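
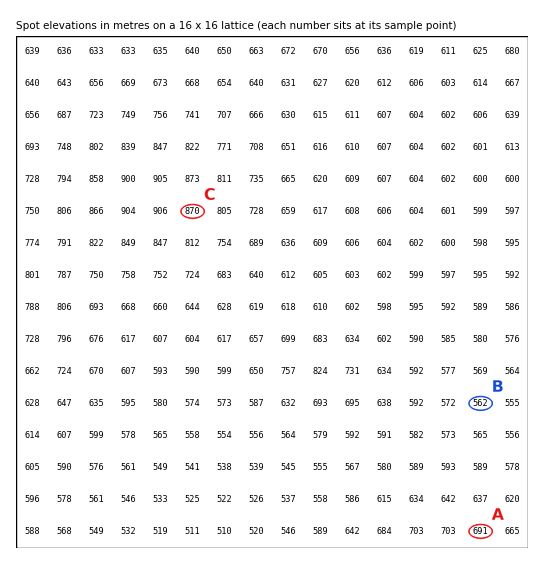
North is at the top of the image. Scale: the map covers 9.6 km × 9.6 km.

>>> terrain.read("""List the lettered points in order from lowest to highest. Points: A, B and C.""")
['B', 'A', 'C']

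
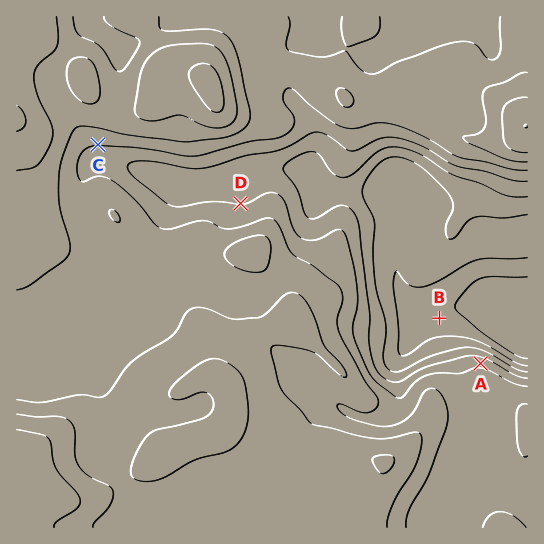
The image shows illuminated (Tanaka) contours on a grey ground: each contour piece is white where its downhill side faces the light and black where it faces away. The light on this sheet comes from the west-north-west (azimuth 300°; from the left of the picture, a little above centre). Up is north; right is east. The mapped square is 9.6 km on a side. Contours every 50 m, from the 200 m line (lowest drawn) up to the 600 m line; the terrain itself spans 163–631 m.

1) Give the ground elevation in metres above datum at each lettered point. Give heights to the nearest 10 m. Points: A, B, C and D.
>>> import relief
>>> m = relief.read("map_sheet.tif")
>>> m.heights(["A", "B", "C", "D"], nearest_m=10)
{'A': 380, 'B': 220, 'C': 450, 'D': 400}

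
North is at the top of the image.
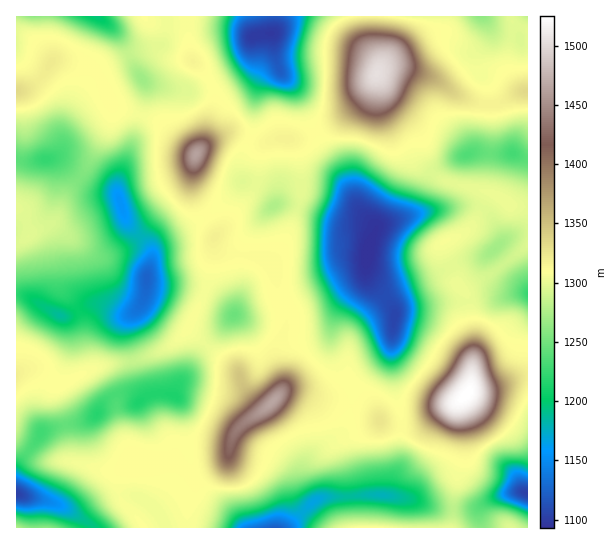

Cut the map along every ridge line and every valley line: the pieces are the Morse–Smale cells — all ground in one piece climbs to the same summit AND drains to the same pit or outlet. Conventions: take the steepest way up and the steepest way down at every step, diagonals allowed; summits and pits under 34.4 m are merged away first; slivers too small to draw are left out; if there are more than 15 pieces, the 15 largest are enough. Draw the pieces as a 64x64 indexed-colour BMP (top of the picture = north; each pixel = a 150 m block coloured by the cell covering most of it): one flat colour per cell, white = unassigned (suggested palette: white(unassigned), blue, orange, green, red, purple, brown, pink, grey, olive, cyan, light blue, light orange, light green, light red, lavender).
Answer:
<image width="64" height="64" href="data:image/bmp;base64,Qk12CAAAAAAAAHYAAAAoAAAAQAAAAEAAAAABAAQAAAAAAAAIAAATCwAAEwsAABAAAAAAAAAA////ALR3HwAOf/8ALKAsACgn1gC9Z5QAS1aMAMJ34wB/f38AIr28AM++FwDox64AeLv/AIrfmACWmP8A1bDFAAAAAAAAAAAAAAERZmZmZmZmVVVVVVVVVVVVVQAAAAAAAAAAABAAAAAAERFmZmZmZmZlVVVVVVVVVVVVUAAAAAAAAAAREQAAAAEREWZmZmZmZmZVVVVVVVVVVVVQAAAAAAABEREREQAAERERZmZmZmZmZmVVVVVVVVVVVVAAAAAAERERERERERERERFmZmZmZmZmZVVVVVVVVVVVUAAAAAARERERERERERERERZmZmZmZmZlVVVVVVVVVVVQAAAAABEREREREREREREREWZmZmZmZlVVVVVVVVVVVVAAAAAAERERERERERERERERFmZmZmZmVVVVVVVVVVVVUAAAAADxERERERERERERERERZmZmZmZlVVVVVVVVVVVVAAAAAPEREREREREREREREREWZmZmZmZVVVVVVVVVVVUAAAAA/xERERERERERERERERZmZmZmZmVVVVVVVVVVVQAAAAD/8RERERERERERERERFmZmZmZmZlVVVVVVVVVVAAAAAP//8RERERERERERERERZmZmZmZmZVVVVVVVVVUAAAAA//////EREREREREREREWZmZmZmZlVVIiIiVVVQAAAAD//////xEREREREREREREWZmZmZmZVIiIiIiVQAAAAAP//////8REREREREREREQBmZmZmYyIiIiIiIiAAAAAA////////Ef8REREREREQAAZmYzMzIiIiIiIiIgAAAAD/////////////ERERERAAAzMzMzMiIiIiIiIiKIAAAP//mZ/////////xERERAAADMzMzMyIiIiIiIiIoiIgA//mZmZ////////EREREAAAMzMzMzMiIiIiIiIiiIiIiZmZmZmZn//////xEREAAAAzMzMzMzIiIiIiIiKIiIiJmZmZmZmZmZn///8RAAAAADMzMzMzMzIiIiIiIoiIiImZmZmZmZmZmZn//xAAAAAAMzMzMzMzMyIiIiIiiIiIiZmZmZmZmZmZmZ//AAAAAAAzMzMzMzMzIiIiIiKIiIiJmZmZmZmZmZmZmfAAAAAAAAMzMzMzMzMiIiIiIoiIiImZmZmZmZmZmZmZkAAAAAAAAzMzMzMzMyIiIiIiiIiIiZmZmZmZmZmZmZmQAAAAAAADMzMzMzMzIiIiIiKIiIiJmZRESZlERJmZmZkAAAAAAAMzMzMzMzMiIiIiIoiIiImURERERERESZmZmQAAAAAAMzMzMzMzMiIiIiIoiIiIhERERERERERJmZmZAAAAAAAzMzMzMzMyIiIiIiiIiIiEREREREREREkAAAAAAAAAADMzMzMzMyIiIiIiiIiIiIREREREREREQAAAAAAAAAADMzMzMzMyIiIiIiKIiIiIhEREREREREREAAAAAAAAAAMzMzMzMzIiIiIiIoiIiIiEREREREREREQAAAAAAAAAMzMzMzMzMiIiIiIoiIiIiIRERERERERERAAAAAAAMzMzMzMzMzMyIiIiIiiIiIiIhERERERERERAAAAAADMzMzMzMzMzMzIiIiIiiIiIiIiARERERERERAAAAAAAMzMzMzMzMzMzMyIiIiIiiIiIiIAERERERERAAAAAAAAzMzMzMzMzMzMzIiIiIiIiiIiIgEREREREREAAAAAAAzMzMzMzMzMyIizMIiIiIiKIiIiAREREREREAAAAAAADMzMzMzMzIiIizMzMwiIiIiiIiIREREREREQAAAAAAAADMzMzIiIiIiLMzMzCIiIiKIiABERERERERAAAAAAAAAAzMzAiIiIiLMzMzMwiIiIigAAEREREREqqAAAAAAAAAAMzAAIiIAAMzMzMzCIiIgAAAARERERKqqoAAAAAAAAAAAAAAAAAAMzMzMzMwgAAAAAABERERKqqqgAAAAAAAAAAAAAAAAAAzMzMzMzAAAAAAAAERERKqqqqoAAAAAAAAAAAAAAAAAzMzMzMzN3QAAAAAAqqqqqqqqqgAAAAAAAAAAAAAAAAzMzMzMzN3d3QAAAA2qqqqqqqqqAAAAAAAAAAAAAAAADMzMzMzM3d3d3d3d3aqqqqqqqqqgAAAAAAAAAAAAAADMzMzMzMzd3d3d3d3dqqqqqqqqqqAAAAAAAAAAAAAAAMzMzMzMzN3d3d3d3d2qqqqqqqqqoAAAAAAAAAAAAAAO7MzMzMzN3d3d3d3d3aqqqqqqqqqgAAAAAAAAAAAAAA7u7MzMzN3d3d3d3d3dqqqqqqqqp3cAAAAAAAAAAAAA7u7uzMzN3d3d3d3d3d2qqqqqqqp3dwAAAAAAAAAAAADu7u7szN3d3d3d27u93aqqqqqqp3d3AAAAAAAAAAAADu7u7u7M3d3d3du7u7u9d6qqqqqnd3cHd3d3AAAAAADu7u7u7szd3d3bu7u7u7t3eqqqqnd3d3d3d3cAAAAAAO7u7u7u7d3d27u7u7u7u3d3qqqnd3d3d3d3cAAAAAAO7u7u7u7r3bu7u7u7u7u7d3d3d3d3d3d3d3cAAAAAAA7u7u7u7uu7u7u7u7u7u7t3d3d3d3d3d3d3dwAAAAAA7u7u7u7u67u7u7u7u7u7u3d3d3d3d3d3d3d3AAAAAADu7u7u7u67u7u7u7u7u7u7d3d3d3d3d3d3d3cAAAAAAO7u7u7u7ru7u7u7u7u7u7B3d3d3d3d3d3d3cAAAAAAA7u7u7u7uu7u7u7u7u7sAAHd3d3d3d3d3d3dwAAAAAADu7u7u7u67u7u7u7u7sAAA"/>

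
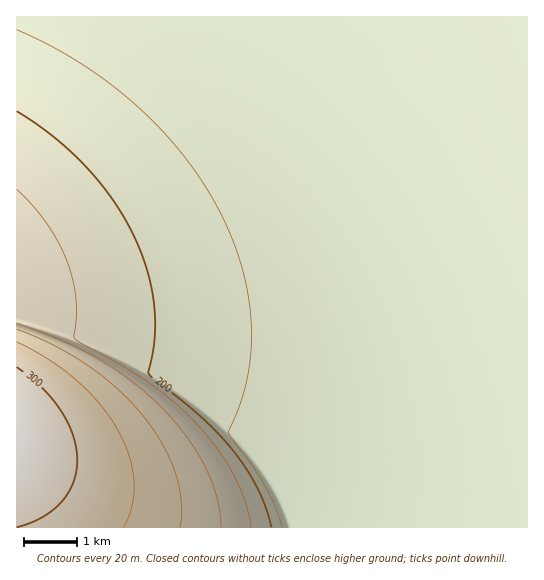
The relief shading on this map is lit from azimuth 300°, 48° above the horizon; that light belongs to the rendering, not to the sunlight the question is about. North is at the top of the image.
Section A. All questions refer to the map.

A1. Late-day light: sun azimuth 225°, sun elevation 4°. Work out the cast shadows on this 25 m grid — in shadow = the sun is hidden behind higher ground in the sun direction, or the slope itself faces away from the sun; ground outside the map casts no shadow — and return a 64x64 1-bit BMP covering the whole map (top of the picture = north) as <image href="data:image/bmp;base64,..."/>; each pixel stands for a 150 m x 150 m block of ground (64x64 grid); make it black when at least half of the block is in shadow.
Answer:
<image width="64" height="64" href="data:image/bmp;base64,Qk0+AgAAAAAAAD4AAAAoAAAAQAAAAEAAAAABAAEAAAAAAAACAAATCwAAEwsAAAIAAAAAAAAA////AAAAAAAAAAAAwAAAAAAAAADAAAAAAAAAAcAAAAAAAAABwAAAAAAAAAOAAAAAAAAAB4AAAAAAAAAPAAAAAAAAAA8AAAAAAAAAHgAAAAAAAAA+AAAAAAAAAPwAAAAAAAAB+AAAAAAAAAPwAAAAAAAAB+AAAAAAAAAfwAAAAAAAAD+AAAAAAAAA/wAAAAAAAAP+AAAAAAAAD/gAAAAAAAA/8AAAAAAAAP/AAAAAAAAD/4AAAAAAAB/+AAAAAAAAf/gAAAAAAAD/4AAAAAAAAP8AAAAAAAAAeAAAAAAAAAAAAAAAAAAAAAAAAAAAAAAAAAAAAAAAAAAAAAAAAAAAAAAAAAAAAAAAAAAAAAAAAAAAAAAAAAAAAAAAAAAAAAAAAAAAAAAAAAAAAAAAAAAAAAAAAAAAAAAAAAAAAAAAAAAAAAAAAAAAAAAAAAAAAAAAAAAAAAAAAAAAAAAAAAAAAAAAAAAAAAAAAAAAAAAAAAAAAAAAAAAAAAAAAAAAAAAAAAAAAAAAAAAAAAAAAAAAAAAAAAAAAAAAAAAAAAAAAAAAAAAAAAAAAAAAAAAAAAAAAAAAAAAAAAAAAAAAAAAAAAAAAAAAAAAAAAAAAAAAAAAAAAAAAAAAAAAAAAAAAAAAAAAAAAAAAAAAAAAAAAAAAAAAAAAAAAAAAAAAAAAAAAAAAAAAAAAAAA=="/>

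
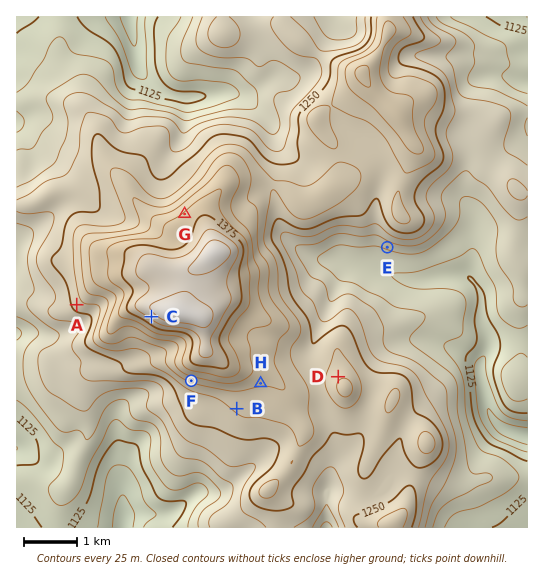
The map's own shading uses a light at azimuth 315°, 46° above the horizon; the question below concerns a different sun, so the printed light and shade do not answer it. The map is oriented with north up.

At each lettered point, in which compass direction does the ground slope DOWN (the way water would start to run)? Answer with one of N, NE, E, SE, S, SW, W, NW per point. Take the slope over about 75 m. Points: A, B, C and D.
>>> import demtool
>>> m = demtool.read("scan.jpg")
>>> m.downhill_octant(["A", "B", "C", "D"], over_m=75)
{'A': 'SW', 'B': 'SW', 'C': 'SW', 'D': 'NW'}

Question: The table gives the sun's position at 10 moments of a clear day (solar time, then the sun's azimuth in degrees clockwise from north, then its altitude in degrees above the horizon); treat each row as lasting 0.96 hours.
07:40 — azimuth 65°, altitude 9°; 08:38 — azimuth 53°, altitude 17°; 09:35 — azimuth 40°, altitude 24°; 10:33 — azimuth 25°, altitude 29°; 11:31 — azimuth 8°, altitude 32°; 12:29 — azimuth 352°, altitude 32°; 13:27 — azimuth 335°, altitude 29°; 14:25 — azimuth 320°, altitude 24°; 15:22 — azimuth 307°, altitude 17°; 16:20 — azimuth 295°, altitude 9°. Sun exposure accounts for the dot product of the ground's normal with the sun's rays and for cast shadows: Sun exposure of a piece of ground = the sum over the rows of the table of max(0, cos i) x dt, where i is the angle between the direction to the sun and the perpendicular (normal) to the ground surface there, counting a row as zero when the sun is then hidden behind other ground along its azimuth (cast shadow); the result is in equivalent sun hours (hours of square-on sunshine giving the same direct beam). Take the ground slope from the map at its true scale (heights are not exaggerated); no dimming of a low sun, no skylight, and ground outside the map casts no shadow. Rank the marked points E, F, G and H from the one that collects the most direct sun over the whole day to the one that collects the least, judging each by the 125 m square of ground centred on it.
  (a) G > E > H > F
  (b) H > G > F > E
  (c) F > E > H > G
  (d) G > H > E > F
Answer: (d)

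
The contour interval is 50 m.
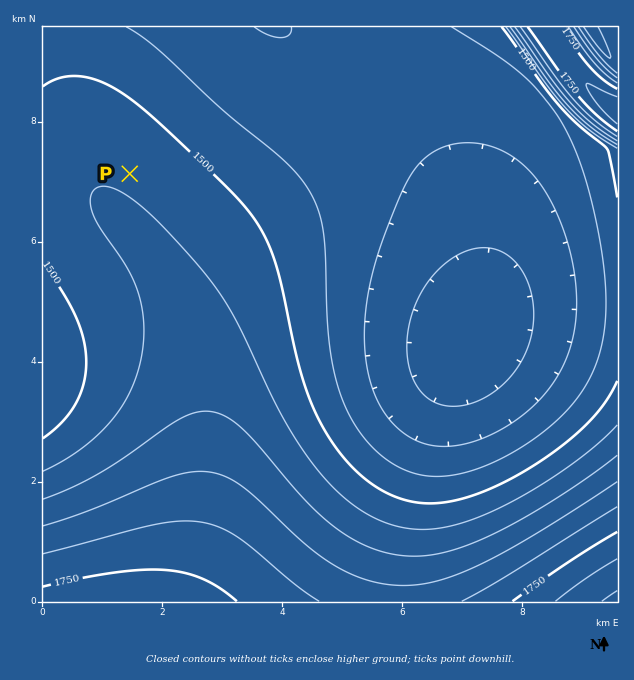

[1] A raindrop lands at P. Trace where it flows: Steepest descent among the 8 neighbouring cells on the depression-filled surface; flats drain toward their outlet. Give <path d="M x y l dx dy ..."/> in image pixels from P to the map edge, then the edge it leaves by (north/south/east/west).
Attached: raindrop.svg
<path d="M130 174l136-137 0-10"/>
exit: north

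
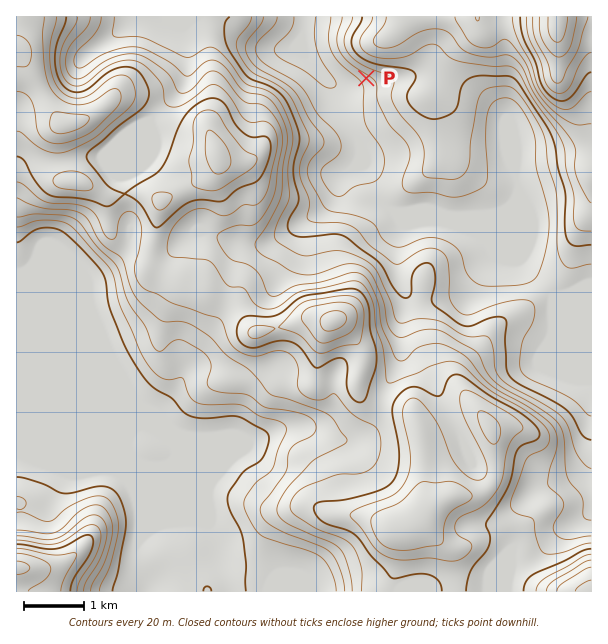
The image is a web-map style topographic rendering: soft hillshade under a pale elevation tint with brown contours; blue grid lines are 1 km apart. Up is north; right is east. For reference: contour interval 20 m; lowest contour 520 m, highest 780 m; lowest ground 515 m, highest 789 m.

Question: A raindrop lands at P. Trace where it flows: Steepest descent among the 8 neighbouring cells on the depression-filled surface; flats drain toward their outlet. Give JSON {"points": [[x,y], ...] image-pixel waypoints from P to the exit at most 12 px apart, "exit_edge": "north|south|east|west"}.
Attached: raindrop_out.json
{"points": [[366, 78], [354, 86], [342, 86], [330, 81], [318, 71], [308, 59], [308, 47], [305, 35], [305, 23], [305, 17]], "exit_edge": "north"}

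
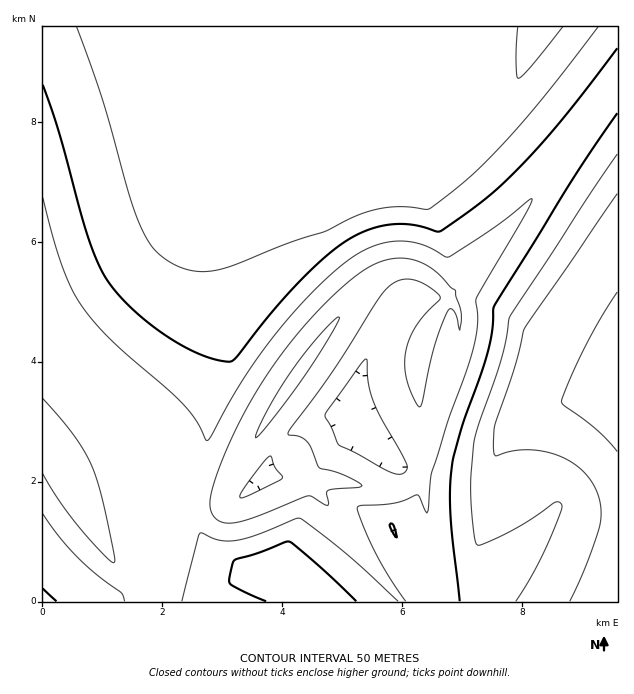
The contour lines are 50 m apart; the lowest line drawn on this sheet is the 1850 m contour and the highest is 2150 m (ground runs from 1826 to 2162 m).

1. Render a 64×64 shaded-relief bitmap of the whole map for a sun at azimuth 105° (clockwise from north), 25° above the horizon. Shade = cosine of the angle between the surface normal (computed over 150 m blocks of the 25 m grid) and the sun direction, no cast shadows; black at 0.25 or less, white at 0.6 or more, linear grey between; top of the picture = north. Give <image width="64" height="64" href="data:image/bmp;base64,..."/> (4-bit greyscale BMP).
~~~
<image width="64" height="64" href="data:image/bmp;base64,Qk12CAAAAAAAAHYAAAAoAAAAQAAAAEAAAAABAAQAAAAAAAAIAAATCwAAEwsAABAAAAAAAAAAAAAAABEREQAiIiIAMzMzAERERABVVVUAZmZmAHd3dwCIiIgAmZmZAKqqqgC7u7sAzMzMAN3d3QDu7u4A////AGZmZmZmZ4iZqqmIiIiHd3d2VVVnmWasqZqqqqqqqqqqZmZmZmZniJmqqpiIiId3dlVVVnmoVqy4iaqqqqqqqqpmZmZnd2eImaqqqYiIiHdlVVVXmqdHrLhnmqqqqqqqqmZmZnh2Z4iZqqqqmIiHZVVVVWmqlke8yXZ4qqqqqqqqZmZniGZniJmqqqqqqYZVVVVWirp1WLzKdmeKqqqqqqpmZniHZmeImaqqmqu7llVVVWiruWRYzMuGZniqqqqqqmZniIZWZ4iZqpiaq7uoZVZmeru4VFnMy4ZmZ4qqqqqqZmiYdVZniJmod4qru7llZmebu6dUaszMl2ZmeaqqqqpmeZhlVmeImZZWiqu7unZmabu7lkRqzMynZmZnmqqqqmeJh1VWZ4iZhTV5q7u7lmaKu7qXVXvMzKdmZmaKqqqqiJmGVVZniJmEJYdoq7unZ6u6maqGi8zMuGZmZmmqqqqZmXVVVmeImYQkmmVXm7l5upmZmqiM3dy4ZmZmaJqqqpmYZVVWZ4iZhCJ8plVXiZqZmZmZqqzd3cl2ZmZ4maqqmZhlVVZniJmVIkrLdVVniJmZmYdovd3dynZmZniJmaqZh1VVZneImZYiJ82mVXmXiIiIhlWt3d3admZneImZmZmGVVVmd4iZlzEknLZGm6mIiJh2VZ3u3duHd3d4iJmZmHVVVmZ3iJmYQRJryFaKupiIh2VVjO7t3Jd3d3iImZmXZVVmZ3iImZhSETjLdoq7qYh1VVaM7u7cp3d3iIiZmXZlZmZneIiZmWIRJay4iau6l1VVVovv/u24d3eIiImZZmZmZneIiZmZcxESfNypqruFVVVWi+//7sl3eIiIiZlmZmZnd4iJmZl0ERFJzdy7unVVVVeK3//+6oiIiIiJmWZmZnd4iImZmYURESa83d3aZVVVV5nP///smYiIiIiIZmZ3d4iIiZmYhiERE3zd3dx1VVVXqK7//+2pmZmIiIhmZ3d4iIiZmIiHMRERSc3d3ZVFVVeonf///rmZmZmIiGZ3d4iIiJmIiIdBEREmvN3dtkRVV7l8///+ypmZmZiId3d4iIiJmIiIh1IRERJ8zd3IVFVXunrv///amZmZmIh3d4iIiZmYiIiHYxEREUnM3dpURVaree///9uZmZmZiHd4iImZmZiIiHd1IRERJazN23REVpyHz///65mZmZmId4iImZmZiIiId3YxERESe83clURFjJa+///sqZmZmYiIiJmZmZmIiId3d1IRERE4zN23RER7p67//+ypmZmZmIiJmZmZmYiIh3d3YxERERSczclURFm3nu7u7amZmZmYiJmZmZmZiIh3d3dlIRERElrM3IREV6it7u7dypmZmZmZmZmZmZiIiHd3d3ZCERERJrzMpkRFia3u3d3bqZmZmZmZmZmZmIiId3d3dmMRERETe8zKZVVpzd3d3d26mZmZmaqqmZmYiIh3d3d3ZTERERI4vMqGZXm83d3d3cuZmZmaqqqpmZiIiHd3d3d2UhEREiSLupdnmIvd3d3d3LmZmaqqqqmZiIiHd3d3d3dkIRESIjaZh4mnac3d3d3dypmZqqqqqZmIiId3d3d3d3ZCESIiM1Z4mZZWnM3d3d3MqZiqqqqpmZiIh3d3d3d3d2QiIiIzRWeJhURpzM3d3dy5mKqqqqmZmIiHd3d3d3d3dkIiIzRFZ4h1REaszMzMzMuYqqqqqZmIiIh3d3d3d3d3ZCIjNEVnh2RERGrMzMzMzKmqqqqpmYiIiHd3d3d3d3d2QzM0VWd2VEREV7zMzMzMuqqqqqmZiIiId3d3d3d3d3d1Q0RVZnVERERFi8zMzMzMqqqqmZmIiIiHd3d3d3d3d3dmVVVnZERERERYzMzMzMyqqqqZmYiIiId3d3d3d3d3d3d3ZndkREREREWczMzMzLqqqpmZiIiIh3d3d3d3d3d3d3d3d3ZERERERGrMzMzMuqqqmZiIiIiId3d3d3d3d3d3d3d3d2RERERER7zMzMy6qqqZmIiIiIiHd3d3d3d3d3d3d3d4dURERERFi8zMzKqqqZmYiIiIiId3d3d3d3d3d3d3d3iHVERERERZzMzMqqqpmZiIiIiIiHd3d3d3d3d3d3d3eIh1REREREaszMyqqqmZiIiIiIiIiHd3d3d3d3d3d3d4iHZERERERHvMzKqqmZmIiIiIiIiIiHd3d3d3d3d3d4iIh2REREREWLzMqqqZmYiIiIiIiIiIiHd3d3d3d3d4iIiIdURERERFnMyqqpmYiIiIiIiIiIiIiIh3d3d3eIiIiIiGRERERERqzKqpmZiIiIiIiIiIiIiIiIiIiIiIiIiIiIdkREREREe8qqmZmIiIiIiIiIiIiIiIiIiIiIiIiIiIiHVERERERYuqmZmIiIiIiIiIiIiIiIiIiIiIiIiIiIiIh1REREREaKqZmYiIiIiIiIiIiIiIiIiIiIiIiIiIiIiIZERERERFqpmYiIiIiIiIiIiIiIiIiIiIiIiIiIiIiIh2RERERESpmZiIiIiIiIiIiIiIiIiIiIiIiIiIiIiIiIdURERERJmZmIiIiIiIiIiIiIiIiIiIiIiIiIiIiIiIiHVDREREmZmIiIiIiIiIiIiIiIiIiIiIiIiIiIiIiIiIhkQzMzSZmYiIiIiIiIiIiIiIiIiIiIiIiIiIiIiIiIiHZDMzM5mYiIiIiIiIiIiIiIiIiIiIiIiIiIiIiIiIiIh1QzMz"/>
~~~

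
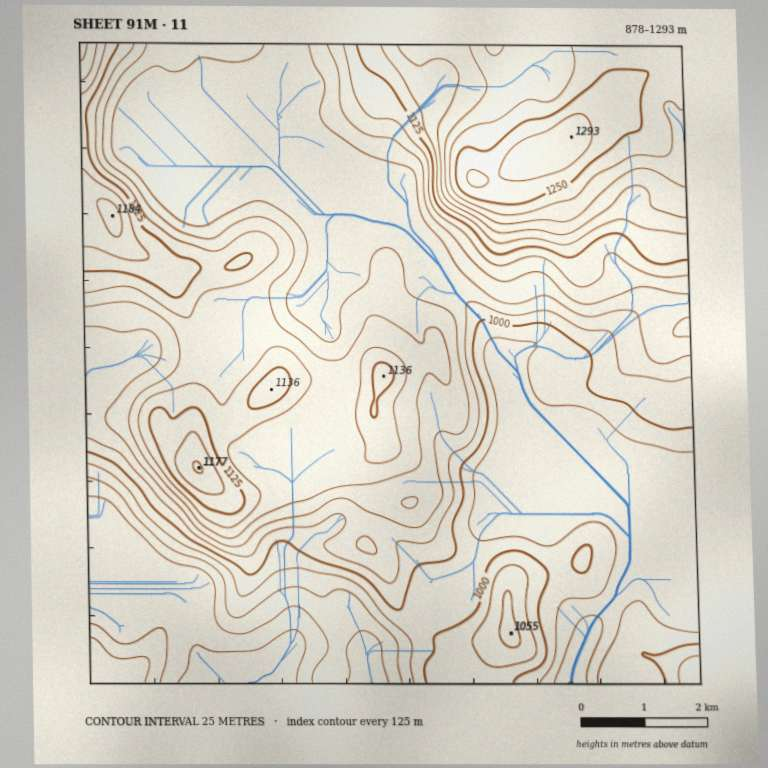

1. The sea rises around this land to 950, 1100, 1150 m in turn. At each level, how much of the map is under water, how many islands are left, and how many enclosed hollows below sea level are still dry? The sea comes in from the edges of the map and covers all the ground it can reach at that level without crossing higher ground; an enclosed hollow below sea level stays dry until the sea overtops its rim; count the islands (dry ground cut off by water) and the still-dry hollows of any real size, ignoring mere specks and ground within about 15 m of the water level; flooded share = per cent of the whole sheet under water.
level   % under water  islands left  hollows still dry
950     9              0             0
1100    75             2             0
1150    86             1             0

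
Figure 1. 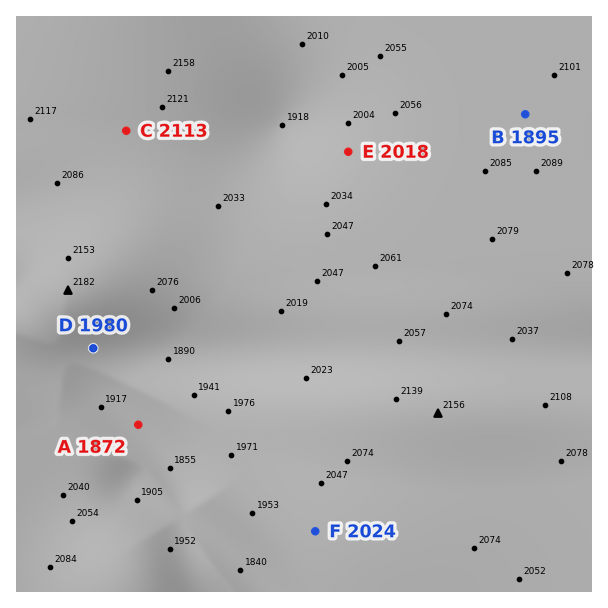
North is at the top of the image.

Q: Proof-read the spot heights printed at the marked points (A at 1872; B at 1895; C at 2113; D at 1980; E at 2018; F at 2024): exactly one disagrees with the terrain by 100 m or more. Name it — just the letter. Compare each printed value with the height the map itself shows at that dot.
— B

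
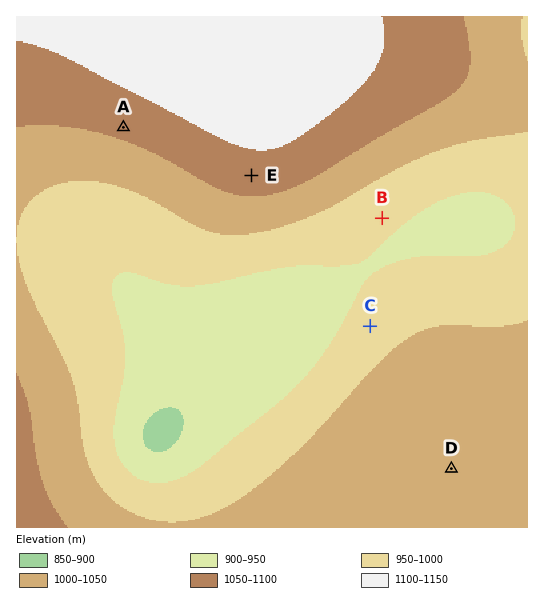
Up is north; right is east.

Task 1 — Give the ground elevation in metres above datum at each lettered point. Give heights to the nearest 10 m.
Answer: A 1060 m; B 960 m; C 970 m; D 1020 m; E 1080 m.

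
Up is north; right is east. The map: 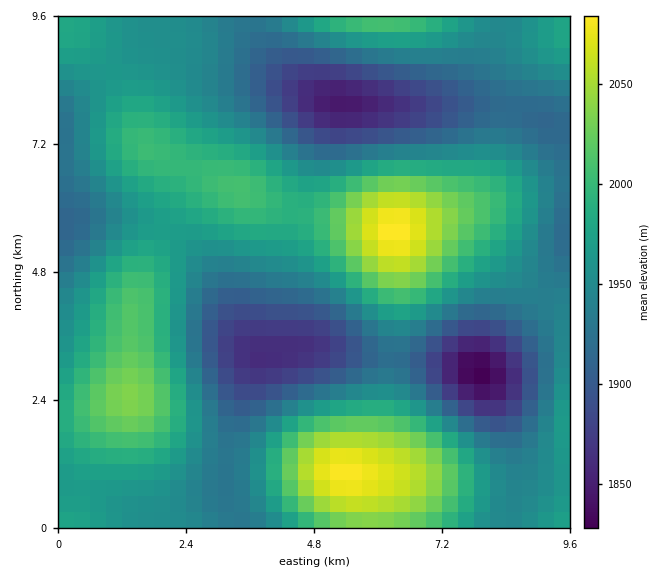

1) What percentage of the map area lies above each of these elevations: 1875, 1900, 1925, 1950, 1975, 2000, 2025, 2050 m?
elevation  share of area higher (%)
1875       94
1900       87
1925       75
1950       56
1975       34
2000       19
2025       10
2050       5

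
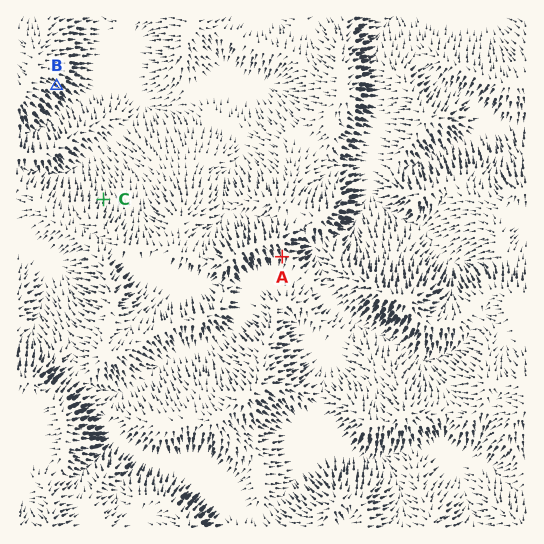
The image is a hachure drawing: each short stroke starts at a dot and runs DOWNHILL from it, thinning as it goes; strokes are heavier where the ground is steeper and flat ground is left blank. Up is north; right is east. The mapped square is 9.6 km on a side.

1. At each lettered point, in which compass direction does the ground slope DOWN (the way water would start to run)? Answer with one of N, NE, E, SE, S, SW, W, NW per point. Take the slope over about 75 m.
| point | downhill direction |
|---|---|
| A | S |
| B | SE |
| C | N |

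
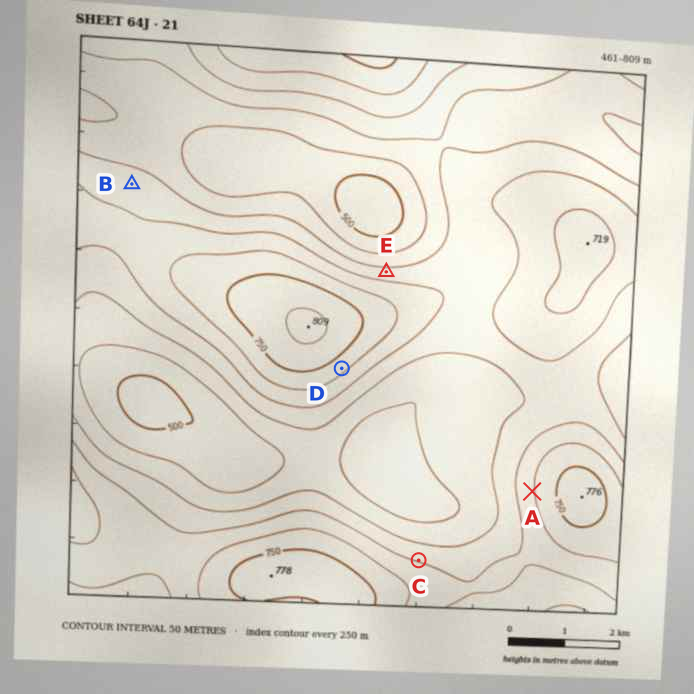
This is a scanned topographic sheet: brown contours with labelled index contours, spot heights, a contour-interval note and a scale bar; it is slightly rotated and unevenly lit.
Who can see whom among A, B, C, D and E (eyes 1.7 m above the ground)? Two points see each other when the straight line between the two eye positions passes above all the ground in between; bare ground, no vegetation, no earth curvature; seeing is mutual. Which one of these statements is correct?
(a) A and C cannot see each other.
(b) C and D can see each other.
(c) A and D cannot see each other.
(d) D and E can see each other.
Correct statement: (b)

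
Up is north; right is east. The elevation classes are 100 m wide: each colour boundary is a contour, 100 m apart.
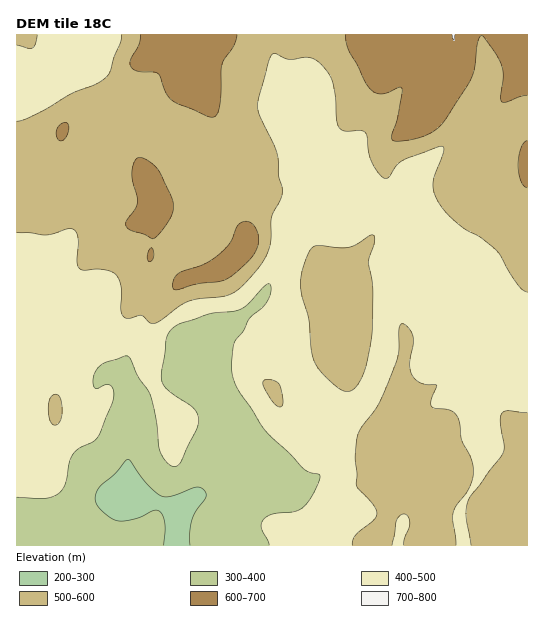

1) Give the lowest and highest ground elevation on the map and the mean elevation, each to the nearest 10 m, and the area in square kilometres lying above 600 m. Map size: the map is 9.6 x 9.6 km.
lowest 280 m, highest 700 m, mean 490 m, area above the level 7.8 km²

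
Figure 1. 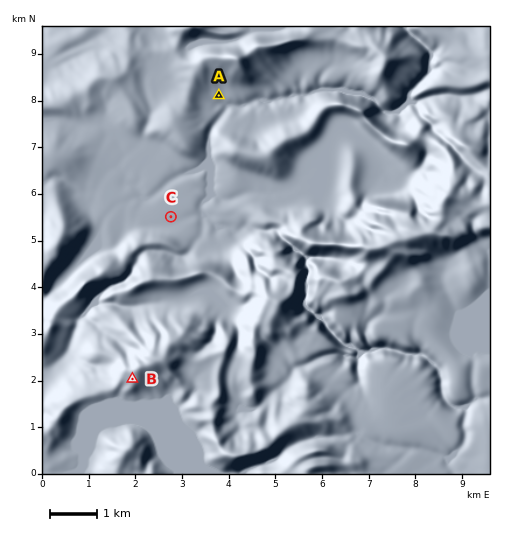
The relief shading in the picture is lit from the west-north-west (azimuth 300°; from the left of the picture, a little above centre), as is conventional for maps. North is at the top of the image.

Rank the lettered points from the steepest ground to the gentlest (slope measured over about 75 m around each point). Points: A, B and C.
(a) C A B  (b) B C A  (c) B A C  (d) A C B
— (c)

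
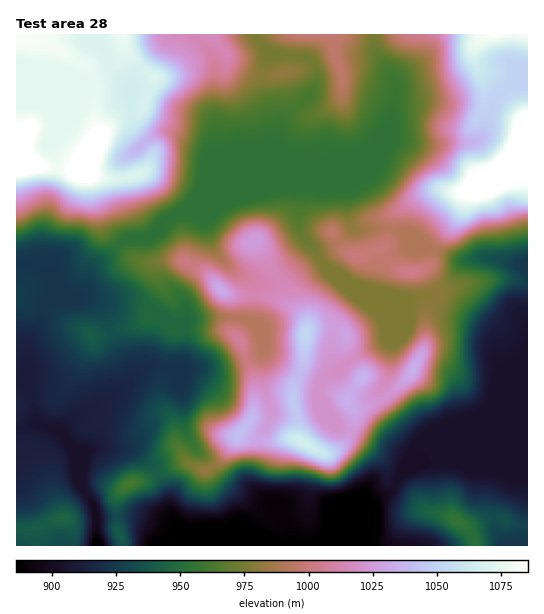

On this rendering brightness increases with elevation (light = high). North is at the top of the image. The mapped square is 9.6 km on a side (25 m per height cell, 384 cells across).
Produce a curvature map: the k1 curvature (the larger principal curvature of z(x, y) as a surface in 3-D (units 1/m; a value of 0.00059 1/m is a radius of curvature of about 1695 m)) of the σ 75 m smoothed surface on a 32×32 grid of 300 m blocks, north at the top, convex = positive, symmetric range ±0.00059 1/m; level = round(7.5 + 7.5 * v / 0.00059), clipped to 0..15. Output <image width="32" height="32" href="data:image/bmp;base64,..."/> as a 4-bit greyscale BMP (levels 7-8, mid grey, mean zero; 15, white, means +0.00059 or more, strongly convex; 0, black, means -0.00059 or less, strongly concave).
<image width="32" height="32" href="data:image/bmp;base64,Qk12AgAAAAAAAHYAAAAoAAAAIAAAACAAAAABAAQAAAAAAAACAAATCwAAEwsAABAAAAAAAAAAAAAAABEREQAiIiIAMzMzAERERABVVVUAZmZmAHd3dwCIiIgAmZmZAKqqqgC7u7sAzMzMAN3d3QDu7u4A////AIh7qfl4eHd4iIiImodp2XiqrKroh4iHeYiYh3q6zbmqd5ua14aZuKh4p3h5q6t5mHiZnP24i6l3h5qniamKiHd4mJmtu67YSad/yIqIiHh3iJiIiJnZz6u8//q4eIh4h4iIiIiLmM7u//r+hnd3iIiHeIiIip3t2JyHj5d3d4iIiJiIiJp6hvl9eKv8d4eIiIiId3eIaHb5nXmpn9q5qId4iIeHiHd36Z2IjLr9mah4d4iYd3h3WdZ8qIuY74qHeHiImYd5iY23fLirZo+5d4h4iamamprMl3zZu5d9mneIiIiIeYh2qXeLusiIepmHh4iHd3iJeO66qaqIeHiZqWiIeHiIqIz6iJmYiImqms3LiHiIqqvdmJmpiJqau7eIh4d2mamKuZuqp4m6mXjJZ4emh4t4iKeL3Jecl4l3rneHuKqaiYeHeauomqq7h3zJp6h6qHiJiIiIiIh4i9qbynumjM3tzJiId4eHd3eu/e/J/+zbrvqId3iIiHd3iYjM/Md4y2frh3iHiIh4eHd6lrzHd56ZuoiIh4iHiId3mZZ+moeaq6iXeIh4mKiHianInYiHiInWdnmHeIq4iIeGuZuId4l3y5maiIh4yIh3eKmIeHiIiM26momqmMiHeIm5h4iJmJyYmYuniHqoiId613iIl3irVoipeKqqmIqpicqZ"/>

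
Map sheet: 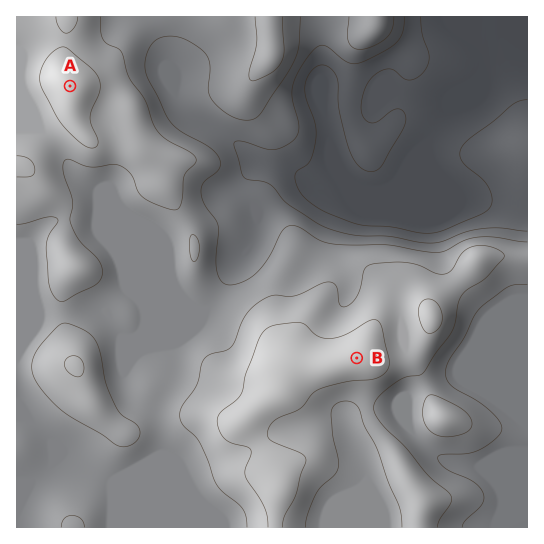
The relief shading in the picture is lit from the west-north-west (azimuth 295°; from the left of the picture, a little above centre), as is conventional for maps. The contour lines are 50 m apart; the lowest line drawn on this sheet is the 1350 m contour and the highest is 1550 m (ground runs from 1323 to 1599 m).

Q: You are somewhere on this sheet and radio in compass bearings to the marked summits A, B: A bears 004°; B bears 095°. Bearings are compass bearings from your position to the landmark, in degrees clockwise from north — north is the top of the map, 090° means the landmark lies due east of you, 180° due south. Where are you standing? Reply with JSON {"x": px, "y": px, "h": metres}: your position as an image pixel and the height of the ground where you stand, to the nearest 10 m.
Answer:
{"x": 53, "y": 331, "h": 1500}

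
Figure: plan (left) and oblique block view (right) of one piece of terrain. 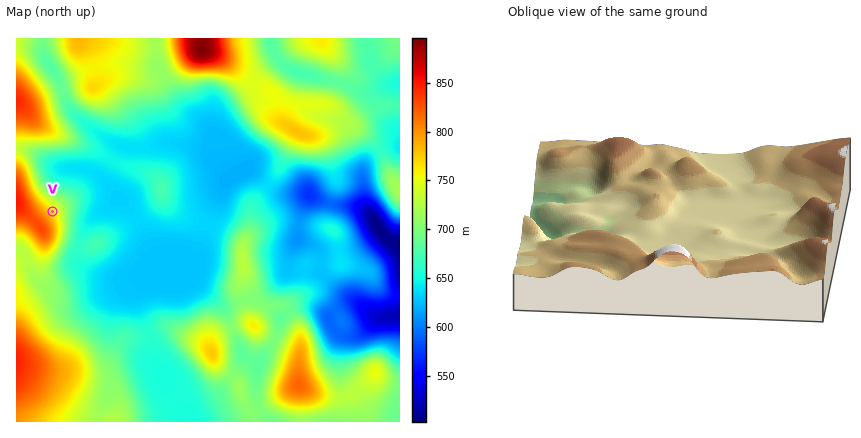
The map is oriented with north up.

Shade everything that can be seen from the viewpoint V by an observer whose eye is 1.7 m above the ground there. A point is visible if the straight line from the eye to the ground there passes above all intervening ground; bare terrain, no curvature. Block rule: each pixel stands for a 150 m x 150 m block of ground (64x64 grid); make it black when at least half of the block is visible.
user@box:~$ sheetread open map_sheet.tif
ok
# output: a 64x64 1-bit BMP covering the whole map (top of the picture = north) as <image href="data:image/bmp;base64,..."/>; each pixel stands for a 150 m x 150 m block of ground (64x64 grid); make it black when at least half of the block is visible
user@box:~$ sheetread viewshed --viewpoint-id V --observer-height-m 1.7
<image width="64" height="64" href="data:image/bmp;base64,Qk0+AgAAAAAAAD4AAAAoAAAAQAAAAEAAAAABAAEAAAAAAAACAAATCwAAEwsAAAIAAAAAAAAA////AAAAAAAAAAAP/gAAAAAAAB/8AAAAAAAAH/gAAAAAAAA/8AAAAAAAAD/ACAAAAAAAf4AcAAAAAAB/AB4AAAAAAP8AHgAAAAAA/wAeAAAAAAH/AB4AAAAAAf8AHgAIAAAD/4APAAAAAAP/gAMAAAAAB/+AAwAAAAAP/4YDAAAAAA//zwMAAAAAD///BwAAAAAP//8CAAAAAA///4AAAAAAH///wAAAAAAf//wAAAAAAD//+AAAAAAAP//4AAAAAAA///wAAAAAAH///AAAAAAAf//8AAAAAAD///wAAAAAAH///AAAAAAAf//8AAAAAAb///wAAAAAB////AAAAAAP///+AAAAAA////4ACAAED////wAAAA4P////AAABH///z/8AAAN5//+D/wAAB3H//4B/AAAPcP//gD+ADA9w//+AH+AcH3H//4AP8Bwec///gB/wOB5///+AP/h4HD////D///gcf///////8Bh////////gCP///////8AA/4f/////gAD+B/////4AAPgH////+AAA8A/////wAADgH////+AAAIA/////4AAAAD/////wAAAAP////+AAAAB/////wAAAAHH///+AAAAAYCD//AAAAABwAP/wAAAAAPAA/+AAAAAA+AD/wAAAAAD8AP4AADAAAPwA/AAA8AAB4AD8AAHgAA=="/>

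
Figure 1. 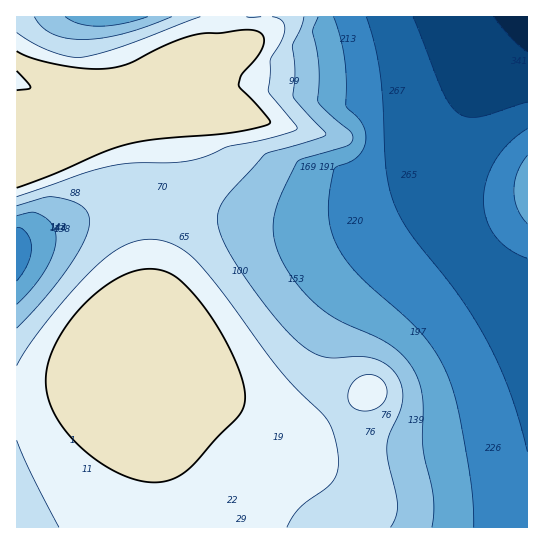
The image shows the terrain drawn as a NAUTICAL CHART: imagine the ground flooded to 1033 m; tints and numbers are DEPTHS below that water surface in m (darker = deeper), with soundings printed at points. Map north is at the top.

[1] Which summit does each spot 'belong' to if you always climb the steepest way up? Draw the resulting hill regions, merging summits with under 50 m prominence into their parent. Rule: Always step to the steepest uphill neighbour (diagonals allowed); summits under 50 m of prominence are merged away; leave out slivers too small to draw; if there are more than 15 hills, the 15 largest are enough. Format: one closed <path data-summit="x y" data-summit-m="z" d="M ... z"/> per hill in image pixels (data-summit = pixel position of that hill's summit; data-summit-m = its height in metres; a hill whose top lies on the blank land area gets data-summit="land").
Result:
<path data-summit="land" d="M447 153l-8 22-17 16-28 13-44 13-33 6-44 0-100-19-39-1-36 8-80 32-2 2 0 282 511 1 1-227-39-29-16-17-13-20-9-21-4-17-2-20z"/><path data-summit="land" d="M527 16l-510 0-1 227 82-32 36-8 39 1 100 19 44 0 49-10 47-17 18-12 8-9 16-45 12-25 25-38 36-38z"/><path data-summit="527 189" data-summit-m="860" d="M527 29l-35 38-25 38-16 38-6 34 2 20 4 17 13 28 25 30 38 28z"/>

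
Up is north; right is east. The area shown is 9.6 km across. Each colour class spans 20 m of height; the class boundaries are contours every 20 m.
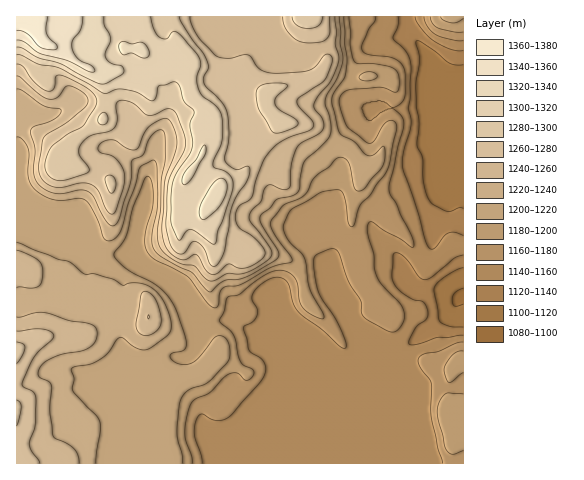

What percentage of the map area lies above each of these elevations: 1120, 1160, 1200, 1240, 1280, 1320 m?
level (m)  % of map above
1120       96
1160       73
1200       55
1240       33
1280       14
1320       3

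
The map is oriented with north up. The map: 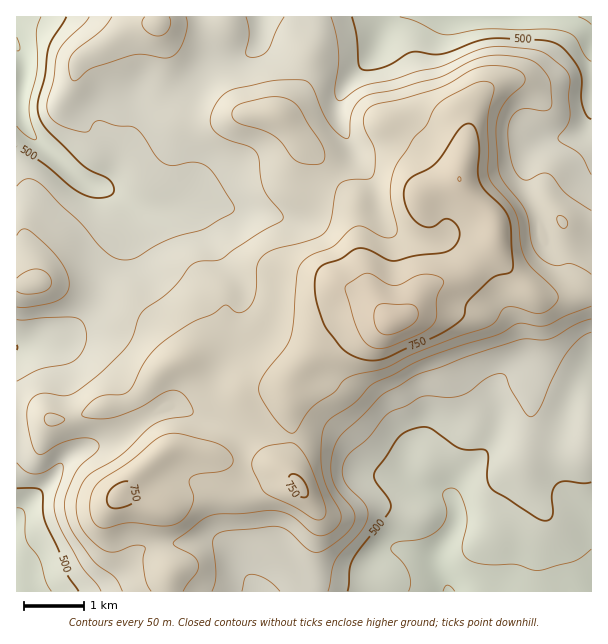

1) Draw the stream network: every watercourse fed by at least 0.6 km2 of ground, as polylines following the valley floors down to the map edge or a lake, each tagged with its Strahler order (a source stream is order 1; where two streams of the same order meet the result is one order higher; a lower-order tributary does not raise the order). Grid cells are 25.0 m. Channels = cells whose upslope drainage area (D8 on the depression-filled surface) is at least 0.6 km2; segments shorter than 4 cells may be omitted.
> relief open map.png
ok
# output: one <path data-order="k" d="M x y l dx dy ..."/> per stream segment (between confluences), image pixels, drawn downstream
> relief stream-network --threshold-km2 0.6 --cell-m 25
<path data-order="1" d="M99 591l-82 0"/><path data-order="1" d="M567 591l24 0"/><path data-order="1" d="M261 587l0 4"/><path data-order="1" d="M507 585l-3 6-9 0"/><path data-order="1" d="M17 581l0 10"/><path data-order="3" d="M438 566l0 3 8 13 1 9 2 0"/><path data-order="2" d="M239 563l12 15 4 9 0 3 3 1"/><path data-order="1" d="M231 555l8 8"/><path data-order="1" d="M381 554l6-3 23 0 1 1 5 0 1 2 5 0 1 1 6 2 9 9"/><path data-order="1" d="M591 513l0 78"/><path data-order="3" d="M455 503l0 3 1 1 0 17-4 9-8 9-6 10 0 14"/><path data-order="2" d="M417 486l6 2 2 1 6 0 1 2 6 0 2 1 3 0 3 2 9 9"/><path data-order="1" d="M197 483l3 2 10 10 0 29 21 21 2 6 6 12"/><path data-order="2" d="M408 476l0 1 9 9"/><path data-order="1" d="M366 471l5 0 1 2 27 0 12 10 6 3"/><path data-order="1" d="M405 470l0 3 3 3"/><path data-order="2" d="M408 458l0 18"/><path data-order="2" d="M494 434l0 3-8 10 0 2-24 24 0 1-3 3-4 9 0 17"/><path data-order="1" d="M407 429l1 2 0 27"/><path data-order="1" d="M231 428l-9-5-3 0-1-1-12-3-5-3-3 0-4-3-3 0-2-2-3 0-6-3-7 0-5 3-4 0-2 2-10 1-3 3-6 3-5 5-1 0-5 4-1 0-5 5-4 1-3 3-6 2-2 1-3 0-1 2-12 1-2 2-7 1-12 6-17 17 0 1-4 5 0 1-36 36 0 14"/><path data-order="1" d="M422 404l0 30-8 7-4 9 0 6-2 2"/><path data-order="1" d="M491 399l1 3 0 6 2 2 0 24"/><path data-order="1" d="M572 398l3-6 16-17 0-9"/><path data-order="1" d="M591 362l0 4"/><path data-order="1" d="M56 348l-12 0-2-1-25 0"/><path data-order="1" d="M71 338l-6 4-33 0-2 2-4 0-2 1-7 0 0 2"/><path data-order="1" d="M267 330l-3-1-19-20 0-16-5-9"/><path data-order="1" d="M516 326l0 40-21 21 0 45-1 2"/><path data-order="1" d="M237 309l3-4 0-21"/><path data-order="2" d="M240 284l0-2-15-15 0-1-4-5-3-6 0-3-11-19-21-21-33 0-1-2-6 0-2-1"/><path data-order="1" d="M138 264l-3-6 0-49-6-6"/><path data-order="1" d="M119 252l3-6 0-43-12-12"/><path data-order="1" d="M438 242l-25 0-2-2-3 0-9-4-18-18"/><path data-order="1" d="M540 240l-1-1 0-23-2-1-1-12-2-2 0-4-1-2 0-3-2-1 0-6-1-2 0-28 13-14"/><path data-order="1" d="M389 233l-8-15"/><path data-order="1" d="M305 224l-3 0-2-2-6 0-1-1-5 0-1-2-5 0-1-1-6 0-2-2-13 0-2-1-10 0-2-2-4 0-2-1-9-2-1-1-59 0"/><path data-order="2" d="M381 218l-1-2 0-3-3-6 0-6-2-1 0-8-1-1 0-5-5-9-10-12 0-3-3-4 0-3-3-5 0-3-3-6-3-3-3-6 0-3-3-4 0-6-2-2 0-19 5-9 4-5 0-1 26-26 10-27 12-13 56 0"/><path data-order="3" d="M144 209l-7-2-6-4-2 0"/><path data-order="2" d="M171 209l-27 0"/><path data-order="3" d="M129 203l-6-5-1 0-5-4-7-3"/><path data-order="1" d="M204 197l-3 3-9 4-3 0-1 2-6 0-2 1-7 0-2 2"/><path data-order="3" d="M110 191l-2-2-9-1-6-3"/><path data-order="3" d="M93 185l-3 0-10-6-32-30-1 0-18-18"/><path data-order="2" d="M108 173l-12 12-3 0"/><path data-order="1" d="M591 162l0-52"/><path data-order="2" d="M543 141l2-1 16 0 2-2"/><path data-order="2" d="M563 138l6 0 6-3 15-15 0-9 1-1"/><path data-order="1" d="M540 137l2 1 21 0"/><path data-order="1" d="M107 135l0 5 1 1 0 32"/><path data-order="3" d="M29 131l-3-3-3-6 0-3-2-2 0-6-1-1 0-17 1-1 0-8 2-1 0-24-2-2 0-3-4-6 0-4"/><path data-order="2" d="M591 110l0-93"/><path data-order="1" d="M132 107l-1 3 0 27-8 7-3 6 0 3-6 12-6 8"/><path data-order="1" d="M203 71l9-9 3-2 16 0 2-1 4 0 2-2 6-1 15-15 0-9 1-2 0-13 2 0"/><path data-order="1" d="M443 26l9-9"/><path data-order="1" d="M44 17l-27 0 0 27"/><path data-order="2" d="M452 17l73 0"/>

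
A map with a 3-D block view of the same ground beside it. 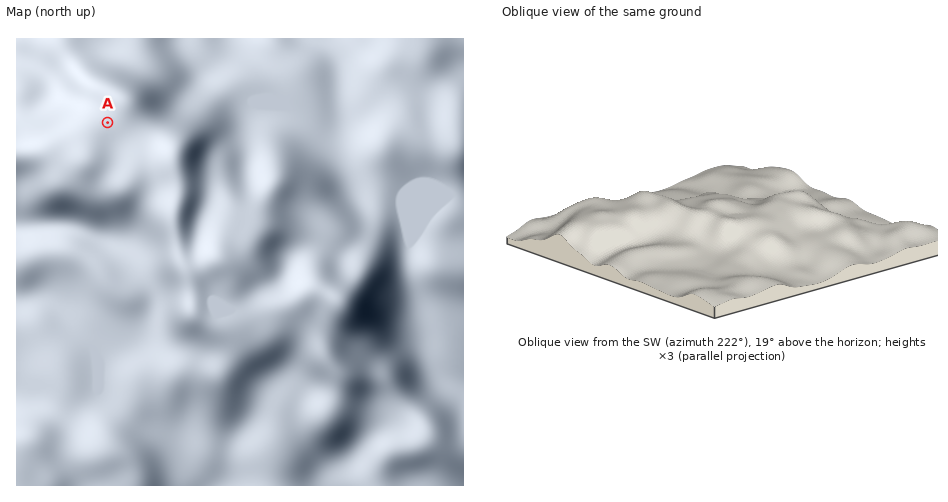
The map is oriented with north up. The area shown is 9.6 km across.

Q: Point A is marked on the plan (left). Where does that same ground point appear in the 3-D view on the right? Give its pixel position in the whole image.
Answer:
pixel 594 206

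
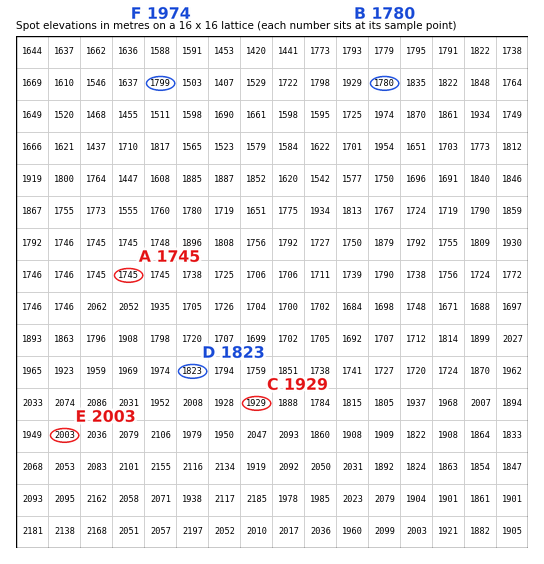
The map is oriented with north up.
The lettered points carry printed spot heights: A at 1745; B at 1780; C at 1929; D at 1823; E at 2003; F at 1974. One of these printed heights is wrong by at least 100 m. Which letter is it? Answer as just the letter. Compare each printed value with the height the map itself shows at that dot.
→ F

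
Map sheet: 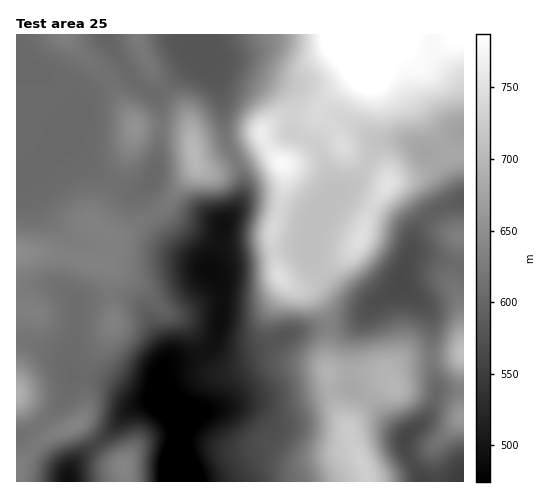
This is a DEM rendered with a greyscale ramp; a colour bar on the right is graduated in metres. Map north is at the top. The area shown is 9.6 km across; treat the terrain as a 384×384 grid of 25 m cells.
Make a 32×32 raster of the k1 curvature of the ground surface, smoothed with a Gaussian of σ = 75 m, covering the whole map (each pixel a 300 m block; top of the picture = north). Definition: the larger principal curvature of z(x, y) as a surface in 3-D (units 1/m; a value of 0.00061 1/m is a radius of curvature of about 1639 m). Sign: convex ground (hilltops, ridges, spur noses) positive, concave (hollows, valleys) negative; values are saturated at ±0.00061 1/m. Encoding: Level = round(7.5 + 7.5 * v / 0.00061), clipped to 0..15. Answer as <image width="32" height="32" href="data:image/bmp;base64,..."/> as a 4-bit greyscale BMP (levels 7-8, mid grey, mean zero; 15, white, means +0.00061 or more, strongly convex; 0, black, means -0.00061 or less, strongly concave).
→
<image width="32" height="32" href="data:image/bmp;base64,Qk12AgAAAAAAAHYAAAAoAAAAIAAAACAAAAABAAQAAAAAAAACAAATCwAAEwsAABAAAAAAAAAAAAAAABEREQAiIiIAMzMzAERERABVVVUAZmZmAHd3dwCIiIgAmZmZAKqqqgC7u7sAzMzMAN3d3QDu7u4A////AKxlerz7dmiph4l3uK7tmJethIvd+1Z5qYiZqrnPmKumjeqbrP+pq6qYiJrJ3WWu13nf/JjfyqqZqoZny9tkeeypie6Xqpd4d4qXZ9y7p3ae2oeepod3d3d4iIrZm83KndqHjLiHiZmIeHeLt3mtyXzJh4qql4iaqYiIjLiJm6d9qHeJq4Z3iZmJmqy7uqupv4h3iaunZpl5mYmbqaqrua94iIiru4m5eLuGarhniqiPiZiIq5reyXe9pnq5Z4mXf4mYeJqJ26qIrdvMqGeIhn14h3eZi7d5iJ3u7bhnh3eriHeImZqXZ3d+/IrciYeKuYiJqZiZh2Z3X/l4r+mIiZmqqYiJmYdoiI/3d4v8mHeaiIiIiZmYmom/93iJ75d5q3eIiZiaqqdWn/h3iL+Veqp3iIiHibyGZlz5d4if13eId4iIh3eeublq+3h3e/yohnd4iIiHfO/+iPyId3nd7bd4iHeJl3ntu5v9uYmZyorMiIh4irh5+3if+6ibmKl3ioh3eIrJivuK35aHm4eXeJiId3eJypv6iu+3iZmIl4l3iIh3i7mL2Xi96pmIiZmYd4iId4qHe7l3iKqJmJqYiJmIiHeYeamId4eLh4mrmJmYd4eJmIund3d4i7iJqoiZl3iIqYich3d3eHi6qZp3iJmImpd4umd4iJl2iqmamZiK"/>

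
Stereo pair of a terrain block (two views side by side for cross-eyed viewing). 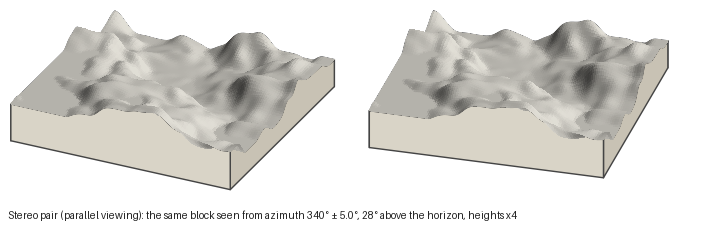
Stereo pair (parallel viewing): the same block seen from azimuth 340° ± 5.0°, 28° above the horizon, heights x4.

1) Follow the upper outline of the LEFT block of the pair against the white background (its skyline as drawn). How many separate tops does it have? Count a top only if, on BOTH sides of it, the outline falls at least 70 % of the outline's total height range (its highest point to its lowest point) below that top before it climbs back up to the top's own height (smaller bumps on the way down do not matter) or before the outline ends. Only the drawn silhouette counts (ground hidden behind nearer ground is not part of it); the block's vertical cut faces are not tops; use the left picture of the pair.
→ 0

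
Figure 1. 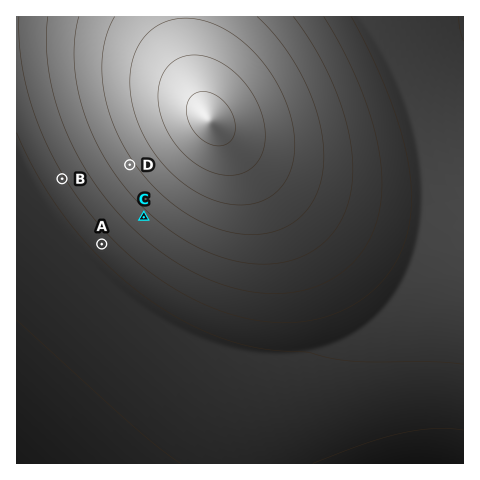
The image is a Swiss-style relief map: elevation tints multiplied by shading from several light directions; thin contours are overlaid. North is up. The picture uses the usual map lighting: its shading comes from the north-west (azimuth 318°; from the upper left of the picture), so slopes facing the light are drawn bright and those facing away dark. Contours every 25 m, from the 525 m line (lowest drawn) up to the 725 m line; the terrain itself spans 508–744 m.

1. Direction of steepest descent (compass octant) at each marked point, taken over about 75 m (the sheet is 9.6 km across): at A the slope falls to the SW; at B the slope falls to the SW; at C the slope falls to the SW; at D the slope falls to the SW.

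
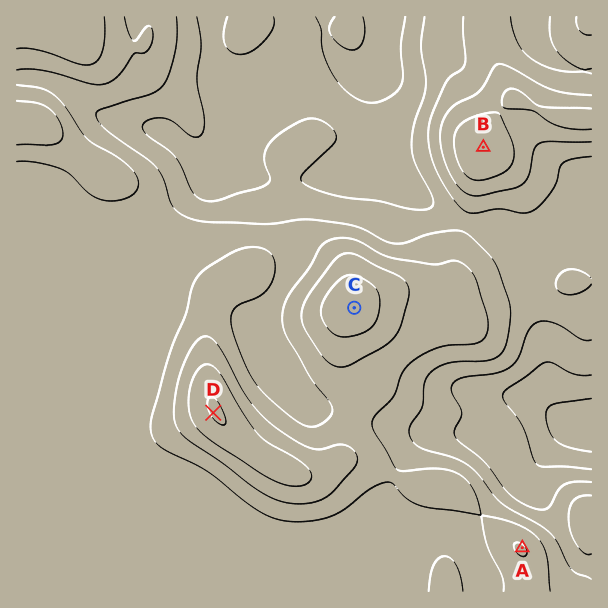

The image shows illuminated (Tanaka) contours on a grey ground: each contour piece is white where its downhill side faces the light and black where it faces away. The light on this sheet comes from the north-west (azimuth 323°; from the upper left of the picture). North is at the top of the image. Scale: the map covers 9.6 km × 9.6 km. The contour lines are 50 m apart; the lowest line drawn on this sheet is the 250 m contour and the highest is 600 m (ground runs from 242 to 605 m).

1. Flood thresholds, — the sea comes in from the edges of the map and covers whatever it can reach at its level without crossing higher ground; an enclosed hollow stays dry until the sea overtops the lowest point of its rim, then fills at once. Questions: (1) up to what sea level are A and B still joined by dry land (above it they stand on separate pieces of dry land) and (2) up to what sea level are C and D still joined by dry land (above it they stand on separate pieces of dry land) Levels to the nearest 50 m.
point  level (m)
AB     400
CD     450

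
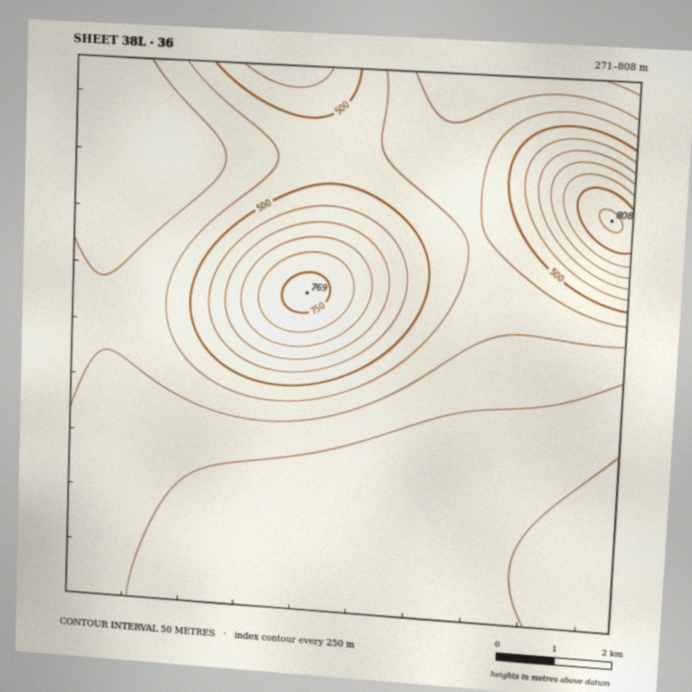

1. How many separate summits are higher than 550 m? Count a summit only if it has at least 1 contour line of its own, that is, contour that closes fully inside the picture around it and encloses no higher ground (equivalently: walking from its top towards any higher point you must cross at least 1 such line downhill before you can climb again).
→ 2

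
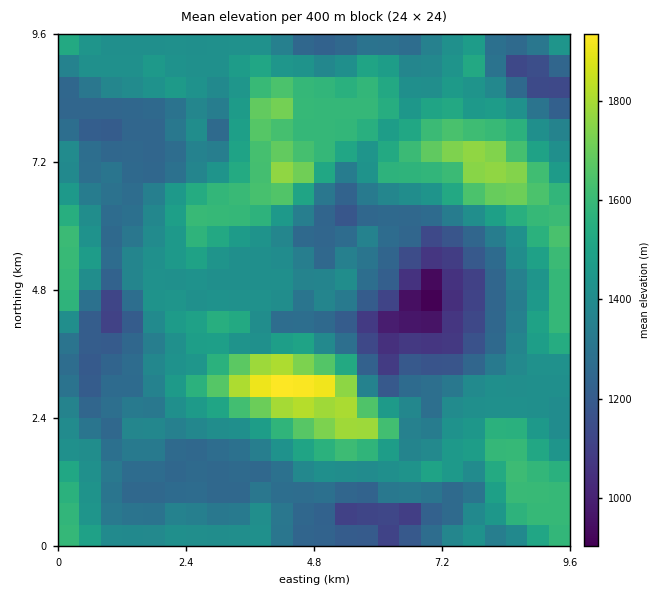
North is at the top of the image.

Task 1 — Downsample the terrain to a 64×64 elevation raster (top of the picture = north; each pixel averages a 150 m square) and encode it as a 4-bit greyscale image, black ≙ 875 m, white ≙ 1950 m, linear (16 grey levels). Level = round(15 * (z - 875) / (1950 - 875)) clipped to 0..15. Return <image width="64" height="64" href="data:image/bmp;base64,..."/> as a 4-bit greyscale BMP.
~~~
<image width="64" height="64" href="data:image/bmp;base64,Qk12CAAAAAAAAHYAAAAoAAAAQAAAAEAAAAABAAQAAAAAAAAIAAATCwAAEwsAABAAAAAAAAAAAAAAABEREQAiIiIAMzMzAERERABVVVUAZmZmAHd3dwCIiIgAmZmZAKqqqgC7u7sAzMzMAN3d3QDu7u4A////AKqpiIh4h3iIiIiIiIiHVVVVVVVVRFVVZ3iIiGVXeImqqqmId3d3eIiIiId4iIdVVVVVVVQzNFVWZ4iIZniJqqqqqYh2Z3Z3iHd3d3eIh1VVVUREQzMzRVVWeIh4iKqqqqqYiHVWdmd3d3Zmd3iHVVVVQzRDMzM0VVVoiIiaqqqqqpiHZVZmZnZmZmVneIdVVVVDMzNEMzNVVVeIiaqqqqqqmIdlVWVVZmZmVVZ3d1VVVVRDNFVVRFVVVniKqqqqqqqYh2VVVVVlVVVVVWZ2VVVVVVVVZmZmVVVVZ4qqqqqqqZiHZVVVVVVVVVVVVVVVZ3dmVVZ3eIiHZVVniqqqqqqqiIhlVVVVVVVVVVVVVVVniHd3eIiIiamHd3iKqqqqqqmIiGVVZlVVVlVVVlVVZ3iIiHd4iIiImZiIiJqqqqqaiIiIZVZ2VVVVVVVVVWd4iIiIh3eIiIiIipiIqqqqmZmIiIdlVnZlVVVVVVVWeIiImqqpmYiId4iImImqqqmYiIiIdlVXd2ZVVVZmZneIiZqqq7u6qYdmeIiZmqqqqZiIiHd1VWd3dmVWd3d3eIiaqqvMzMy6h1V4iIiaqqqpiIh3d2VVZ4d3d3eHh3iImqqrzMzd3MqYZWiIiIqqqqmId3d2VVZ3d3d4iIiIiJqqvMzMze7cyphlZ4iIiJmZiIh3d2VVVndmZ4iIiImqqrzMzMzN7cupiGVWeIiIiIiIiHd3ZVVXdlV4iIiIqqvMzd3d3c3cuYiIdlZ4iIiIiIiId3ZVVVZlVXiImqqrzN3u///t3duXZ3d2ZneIiIiIeIiIdlVFVmVWeImaqszd7v/////uynVVVWZmZ3iIiIeIiIh1VUVWZVeIiZqqzN7//////+25ZTNVVVVVZ3iIiHiIiGVVRVVVZ3iIiJq83v///t3d3KhkM0VVVVVWZ4d4iIiIZVVFVVZniIiImqq83d3dzLu6l1MzRVVUVFVVd3eIiIh1VURVVWeIiIiJmZq7zMy6qpmGUzM0QzMzNVVWZ4iIiHVFRFVVV3iIiIiIiImaqqqIh3VDMzMzMzM0VVZniJqYdVVURVVWd4iJmYiId4iJmIdlVTMjMzMzMzNVVWeImqmGVFRFVVZ4iJqqqYh2Znd3dlVDMxEjMyIzM0VVZ4iaqodUVDNFZ3iJmZqqqIdlVWZVVTMzIRIiEjMzRVVniKqqmGVEMzVoiJiIiZqpmHZVVVVVUzMyEBABIzNFVWeIqqqpdVQzNXiIiIiIiIiIh2VVVnZVMzMgAAEjM0VVZ4iaqqqWVDNGiImIiIiIiIiIh2Vnh1VUQzEAACMzRVVniIqqqqdURFeIiIiIiIiIiIiIdniHZVVUMgAAEzM1VVd4iaqqqFVFV4iIiIiIiIiIiIh3eIh2VVVDEAAjMzVVV4iJqqqpdVVoiIiIiIiIiIiIiHZ3iIdVVUMhASMzNVVniIqqqqmGVXiIiIiIiIiIiIiHZlZ3h2VVQzISMzNFVWiIiqqqqYdVZ4iIiJiIiIiIiId2VVd3ZVVDMzMzM1VWeIiaqqqph1VniIiJmZiIiIiIdnZVVndlVVRDMzNFVVZ4iJqruqiGVWeIiImZmYiIiIh2ZVVVd3ZVVVQzM1VVZ3iJqru6qIZVVniIiaqpmIiIiGVVVVVXd2VVVTM0VVVniImqu7qYhlVmZniJqqqpmZiIdlVVVVVnZVVVRFVVVXiImqq7qoiHVWZneImqqqqqqYiHZVVUVVVlVVVVVWZniImqqquqiHdVVWeIiqqqqqqqqIh2VVRFVVVVVVVniIiZqqqqqqmHd1VVZ3iaqqqqqqqqmIdVVEVVVWZnd3iZqqqqqqqqqHZ3ZVZ3eIqqqqqqqqqpiHVVVVZmd3iIiaqqu8u7qqqIdmdlVWZniJmaqqq7zMuohlVWeIiIiIiaq7zMzLu6qodlZ2VVVVVniIiaqqvMzLqIZVaImZmZmqqszMzMy6qoh2VnZVVVVVd3iIiaqszMy6mGZ4iqqqqqqrzMzMzLqoiHZWZlVlVVVWZ4iIqqzMzLqph3iaqqqqqqzMzMzLqpiId2ZVVWVVVVZmeIiqrMzMqqqYiIqqq7u7zMzMzLqpiIiHZVVVVVVVZ3ZniKq7u7qqqqiIiJqqvMzMzMzLqpiIh3ZVVVVVVVV4h1Z5qruqqqqqqpiIiZqrzMzMu7qqiIiGZVQ0VVVVVniHVWiquqqqqqqqqoiIiqq7u6qqqqmIeHVVVEVVVVVWeIdVaKvMuqqqqqqqqZiJqqqqqqqqqId3ZVVVVVVVVVV3d1Z4qszLqqqqqqqqmIiaqqqaqqqYd2VVVVVVVVVVVWZ3Z4iazMuqqqqqqqqpiImqmIiIiIdlVVVVVVVVVVZnd3dniJq8zKqqqqqqqpiIiImYiIiIdlVUVVVVZmd3d4iIh3d4iqzLqqqqqqqqmIiIiJiIh3dlVDNFVWd3iIiIiZiId4iKqrqqqqqqqqqYiHiIiYiHZVUzM0VWeIiIiImYiIiIiJqqqZqpmZmqqpiHd4iJmIdlUzM0VXiIiIiIiYiIiIiImamIiIiIiJqqmHdniImph1QzM0VXiIiIiIiIiIiIiIiImIiHdmd4iJmId2eIiKmGQzRFVWiIiIiIiIiIiIiIiIiIh3ZVVVZ4eHdmZ4iImXVERVVmeamIiIiIiIiIiIiIiIh2VVVVVWZmZVZneIiJhlVVVniKqoiIiIiIiIiIiIiIiHVVVVVVVVVVVVZ4iIiGVWd3ia"/>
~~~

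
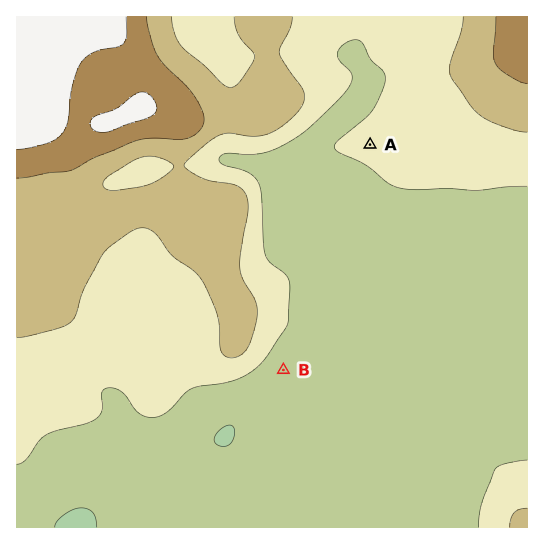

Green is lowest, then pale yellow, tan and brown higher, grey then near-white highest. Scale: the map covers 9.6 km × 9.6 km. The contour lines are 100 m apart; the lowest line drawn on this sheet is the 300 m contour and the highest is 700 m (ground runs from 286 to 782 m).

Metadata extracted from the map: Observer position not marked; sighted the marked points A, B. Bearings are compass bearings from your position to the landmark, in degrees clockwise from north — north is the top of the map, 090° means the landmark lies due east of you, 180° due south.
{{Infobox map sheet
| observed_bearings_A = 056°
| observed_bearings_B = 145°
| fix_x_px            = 204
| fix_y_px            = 257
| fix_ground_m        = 560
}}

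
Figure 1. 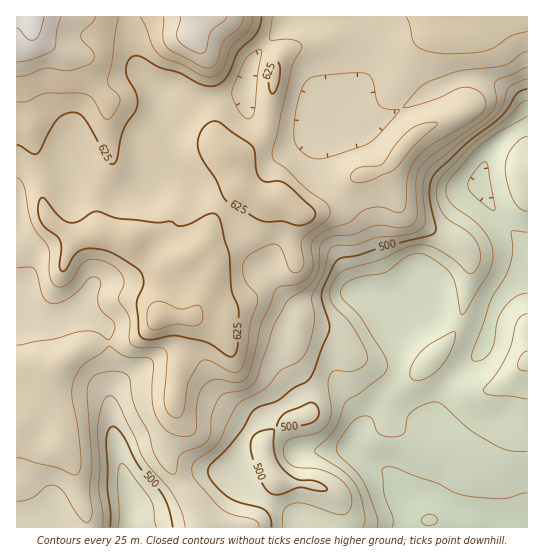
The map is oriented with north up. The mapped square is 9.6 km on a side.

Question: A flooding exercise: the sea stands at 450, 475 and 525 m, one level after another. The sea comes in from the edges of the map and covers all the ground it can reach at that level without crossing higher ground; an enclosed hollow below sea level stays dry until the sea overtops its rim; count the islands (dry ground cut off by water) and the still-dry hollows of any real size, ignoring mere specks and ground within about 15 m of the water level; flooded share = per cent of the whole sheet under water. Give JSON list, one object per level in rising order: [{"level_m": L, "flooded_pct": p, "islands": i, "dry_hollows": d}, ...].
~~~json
[{"level_m": 450, "flooded_pct": 18, "islands": 0, "dry_hollows": 0}, {"level_m": 475, "flooded_pct": 25, "islands": 0, "dry_hollows": 0}, {"level_m": 525, "flooded_pct": 36, "islands": 0, "dry_hollows": 0}]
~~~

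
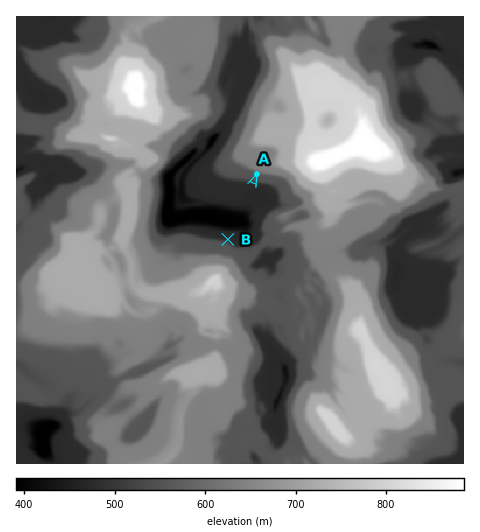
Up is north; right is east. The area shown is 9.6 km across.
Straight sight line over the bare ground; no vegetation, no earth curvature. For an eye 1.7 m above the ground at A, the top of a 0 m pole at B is visible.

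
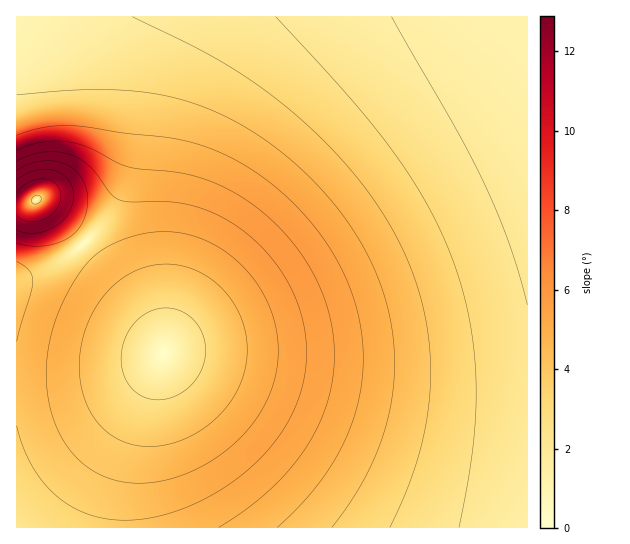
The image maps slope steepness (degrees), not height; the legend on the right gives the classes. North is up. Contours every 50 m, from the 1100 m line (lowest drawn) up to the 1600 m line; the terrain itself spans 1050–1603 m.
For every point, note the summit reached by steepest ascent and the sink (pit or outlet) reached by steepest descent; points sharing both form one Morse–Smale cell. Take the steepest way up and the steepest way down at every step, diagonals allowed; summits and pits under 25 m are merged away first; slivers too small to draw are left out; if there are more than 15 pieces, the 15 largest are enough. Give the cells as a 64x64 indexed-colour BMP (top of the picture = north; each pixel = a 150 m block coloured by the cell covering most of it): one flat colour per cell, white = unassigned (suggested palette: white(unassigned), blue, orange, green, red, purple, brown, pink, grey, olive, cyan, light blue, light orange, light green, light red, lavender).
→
<image width="64" height="64" href="data:image/bmp;base64,Qk12CAAAAAAAAHYAAAAoAAAAQAAAAEAAAAABAAQAAAAAAAAIAAATCwAAEwsAABAAAAAAAAAA////ALR3HwAOf/8ALKAsACgn1gC9Z5QAS1aMAMJ34wB/f38AIr28AM++FwDox64AeLv/AIrfmACWmP8A1bDFADMzMzMzMzERERERERERERERERERERERERERERERERERMzMzMzMzMREREREREREREREREREREREREREREREREREzMzMzMzMxERERERERERERERERERERERERERERERERETMzMzMzMzERERERERERERERERERERERERERERERERERMzMzMzMzMREREREREREREREREREREREREREREREREREzMzMzMzMzERERERERERERERERERERERERERERERERETMzMzMzMzMRERERERERERERERERERERERERERERERERMzMzMzMzMxEREREREREREREREREREREREREREREREREzMzMzMzMzERERERERERERERERERERERERERERERERETMzMzMzMzMRERERERERERERERERERERERERERERERERMzMzMzMzMzEREREREREREREREREREREREREREREREREzMzMzMzMzMRERERERERERERERERERERERERERERERETMzMzMzMzMxERERERERERERERERERERERERERERERERMzMzMzMzMzEREREREREREREREREREREREREREREREREzMzMzMzMzMxERERERERERERERERERERERERERERERETMzMzMzMzMzERERERERERERERERERERERERERERERERMzMzMzMzMzMREREREREREREREREREREREREREREREREzMzMzMzMzMzEREREREREREREREREREREREREREREREURERDMzMzMzMRERERERERERERERERERERERERERERERREREREREQzMxERERERERERERERERERERERERERERERFERERERERERDMREREREREREREREREREREREREREREREURERERERERERBERERERERERERERERERERERERERERERREREREREREREERERERERERERERERERERERERERERERFEREREREREREQREREREREREREREREREREREREREREREUREREREREREQRERERERERERERERERERERERERERERERRERERERERERBERERERERERERERERERERERERERERERFERERERERERBEREREREREREREREREREREREREREREREURERERERERBERERERERERERERERERERERERERERERERRERERERERBERERERERERERERERERERERERERERERERFEREREREREEREREREREREREREREREREREREREREREREUREREREREERERERERERERERERERERERERERERERERERVUREREREERERERERERERERERERERERERERERERERERFVVUREREEREREREREREREREREREREREREREREREREREVVVVUREERERERERERERERERERERERERERERERERERERVVVVVEERERERERERERERERERERERERERERERERERERFVVVVVEREREREREREREREREREREREREREREREREREREVVVVVUhERERERERERERERERERERERERERERERERERERVVVVUiIRERERERERERERERERERERERERERERERERERFVVVUiIiEREREREREREREREREREREREREREREREREREVVVUiIiIhERERERERERERERERERERERERERERERERERJVUiIiIiEREREREREREREREREREREREREREREREREREiIiIiIiIhERERERERERERERERERERERERERERERERESIiIiIiIiERERERERERERERERERERERERERERERERERIiIiIiIiIhEREREREREREREREREREREREREREREREREiIiIiIiIiERERERERERERERERERERERERERERERERESIiIiIiIiIRERERERERERERERERERERERERERERERERIiIiIiIiIhEREREREREREREREREREREREREREREREREiIiIiIiIiIRERERERERERERERERERERERERERERERESIiIiIiIiIhERERERERERERERERERERERERERERERERIiIiIiIiIiEREREREREREREREREREREREREREREREREiIiIiIiIiIRERERERERERERERERERERERERERERERESIiIiIiIiIhERERERERERERERERERERERERERERERERIiIiIiIiIiEREREREREREREREREREREREREREREREREiIiIiIiIiIRERERERERERERERERERERERERERERERESIiIiIiIiIhERERERERERERERERERERERERERERERERIiIiIiIiIiEREREREREREREREREREREREREREREREREiIiIiIiIiIhERERERERERERERERERERERERERERERESIiIiIiIiIiERERERERERERERERERERERERERERERERIiIiIiIiIiIREREREREREREREREREREREREREREREREiIiIiIiIiIhERERERERERERERERERERERERERERERESIiIiIiIiIiIRERERERERERERERERERERERERERERERIiIiIiIiIiIhEREREREREREREREREREREREREREREREiIiIiIiIiIiERERERERERERERERERERERERERERERESIiIiIiIiIiIhERERERERERERERERERERERERERERER"/>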